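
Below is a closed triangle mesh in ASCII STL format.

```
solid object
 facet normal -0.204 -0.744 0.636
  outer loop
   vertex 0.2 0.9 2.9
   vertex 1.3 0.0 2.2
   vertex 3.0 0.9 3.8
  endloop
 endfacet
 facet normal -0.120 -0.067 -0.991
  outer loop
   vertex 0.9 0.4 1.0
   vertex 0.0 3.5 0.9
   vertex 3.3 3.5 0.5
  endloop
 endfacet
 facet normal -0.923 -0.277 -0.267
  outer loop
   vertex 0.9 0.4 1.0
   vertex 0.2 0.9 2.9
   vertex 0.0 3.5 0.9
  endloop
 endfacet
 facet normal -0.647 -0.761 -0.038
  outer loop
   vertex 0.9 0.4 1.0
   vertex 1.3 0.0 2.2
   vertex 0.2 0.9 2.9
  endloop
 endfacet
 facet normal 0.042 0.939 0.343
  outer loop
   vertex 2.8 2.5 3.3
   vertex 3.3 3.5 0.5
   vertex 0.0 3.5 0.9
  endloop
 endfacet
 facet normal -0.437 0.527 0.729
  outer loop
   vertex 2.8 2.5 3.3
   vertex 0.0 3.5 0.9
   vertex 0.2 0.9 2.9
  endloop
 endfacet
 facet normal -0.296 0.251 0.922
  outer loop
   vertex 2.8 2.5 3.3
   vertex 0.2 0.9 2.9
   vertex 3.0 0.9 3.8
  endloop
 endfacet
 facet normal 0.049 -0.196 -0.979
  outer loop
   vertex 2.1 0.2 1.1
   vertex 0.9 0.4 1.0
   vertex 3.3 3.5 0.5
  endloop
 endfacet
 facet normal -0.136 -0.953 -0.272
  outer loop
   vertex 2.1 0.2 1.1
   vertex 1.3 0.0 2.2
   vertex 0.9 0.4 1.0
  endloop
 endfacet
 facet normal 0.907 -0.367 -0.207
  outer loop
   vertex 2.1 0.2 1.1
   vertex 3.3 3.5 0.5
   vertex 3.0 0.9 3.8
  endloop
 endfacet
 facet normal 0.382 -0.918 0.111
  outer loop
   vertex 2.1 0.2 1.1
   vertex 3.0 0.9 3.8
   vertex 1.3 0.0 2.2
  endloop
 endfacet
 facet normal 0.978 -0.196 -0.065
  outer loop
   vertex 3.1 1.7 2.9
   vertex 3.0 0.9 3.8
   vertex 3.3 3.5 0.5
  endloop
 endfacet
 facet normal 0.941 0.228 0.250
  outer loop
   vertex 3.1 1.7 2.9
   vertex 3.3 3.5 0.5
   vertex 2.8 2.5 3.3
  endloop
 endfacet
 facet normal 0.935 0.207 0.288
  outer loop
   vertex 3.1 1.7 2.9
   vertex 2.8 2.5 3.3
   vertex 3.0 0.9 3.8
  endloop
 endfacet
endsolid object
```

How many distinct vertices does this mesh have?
9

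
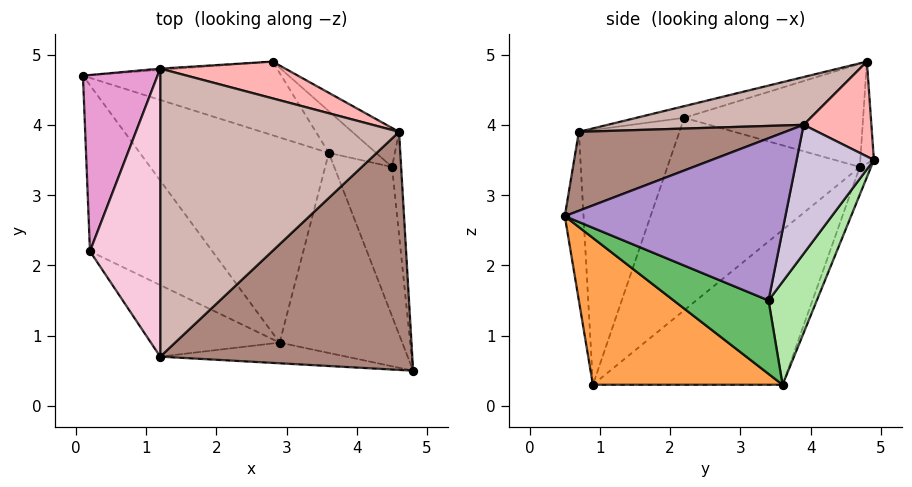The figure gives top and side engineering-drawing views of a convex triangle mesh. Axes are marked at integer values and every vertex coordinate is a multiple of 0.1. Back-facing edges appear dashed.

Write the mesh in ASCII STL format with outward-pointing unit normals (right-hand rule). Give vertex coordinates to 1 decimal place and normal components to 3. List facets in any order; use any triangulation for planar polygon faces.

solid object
 facet normal -0.054 0.920 -0.387
  outer loop
   vertex 3.6 3.6 0.3
   vertex 0.1 4.7 3.4
   vertex 2.8 4.9 3.5
  endloop
 endfacet
 facet normal -0.625 0.162 -0.763
  outer loop
   vertex 2.9 0.9 0.3
   vertex 0.1 4.7 3.4
   vertex 3.6 3.6 0.3
  endloop
 endfacet
 facet normal 0.753 -0.195 -0.629
  outer loop
   vertex 2.9 0.9 0.3
   vertex 3.6 3.6 0.3
   vertex 4.8 0.5 2.7
  endloop
 endfacet
 facet normal -0.073 0.997 -0.013
  outer loop
   vertex 1.2 4.8 4.9
   vertex 2.8 4.9 3.5
   vertex 0.1 4.7 3.4
  endloop
 endfacet
 facet normal 0.774 -0.172 -0.609
  outer loop
   vertex 4.5 3.4 1.5
   vertex 4.8 0.5 2.7
   vertex 3.6 3.6 0.3
  endloop
 endfacet
 facet normal 0.485 0.846 -0.222
  outer loop
   vertex 4.5 3.4 1.5
   vertex 3.6 3.6 0.3
   vertex 2.8 4.9 3.5
  endloop
 endfacet
 facet normal -0.087 -0.992 -0.096
  outer loop
   vertex 1.2 0.7 3.9
   vertex 2.9 0.9 0.3
   vertex 4.8 0.5 2.7
  endloop
 endfacet
 facet normal 0.337 0.830 0.445
  outer loop
   vertex 4.6 3.9 4.0
   vertex 2.8 4.9 3.5
   vertex 1.2 4.8 4.9
  endloop
 endfacet
 facet normal 0.995 0.080 -0.056
  outer loop
   vertex 4.6 3.9 4.0
   vertex 4.8 0.5 2.7
   vertex 4.5 3.4 1.5
  endloop
 endfacet
 facet normal 0.516 0.836 -0.188
  outer loop
   vertex 4.6 3.9 4.0
   vertex 4.5 3.4 1.5
   vertex 2.8 4.9 3.5
  endloop
 endfacet
 facet normal 0.282 -0.328 0.901
  outer loop
   vertex 4.6 3.9 4.0
   vertex 1.2 0.7 3.9
   vertex 4.8 0.5 2.7
  endloop
 endfacet
 facet normal 0.191 -0.233 0.954
  outer loop
   vertex 4.6 3.9 4.0
   vertex 1.2 4.8 4.9
   vertex 1.2 0.7 3.9
  endloop
 endfacet
 facet normal -0.804 0.130 0.581
  outer loop
   vertex 0.2 2.2 4.1
   vertex 1.2 4.8 4.9
   vertex 0.1 4.7 3.4
  endloop
 endfacet
 facet normal -0.159 -0.234 0.959
  outer loop
   vertex 0.2 2.2 4.1
   vertex 1.2 0.7 3.9
   vertex 1.2 4.8 4.9
  endloop
 endfacet
 facet normal -0.830 -0.181 -0.528
  outer loop
   vertex 0.2 2.2 4.1
   vertex 0.1 4.7 3.4
   vertex 2.9 0.9 0.3
  endloop
 endfacet
 facet normal -0.787 -0.472 -0.398
  outer loop
   vertex 0.2 2.2 4.1
   vertex 2.9 0.9 0.3
   vertex 1.2 0.7 3.9
  endloop
 endfacet
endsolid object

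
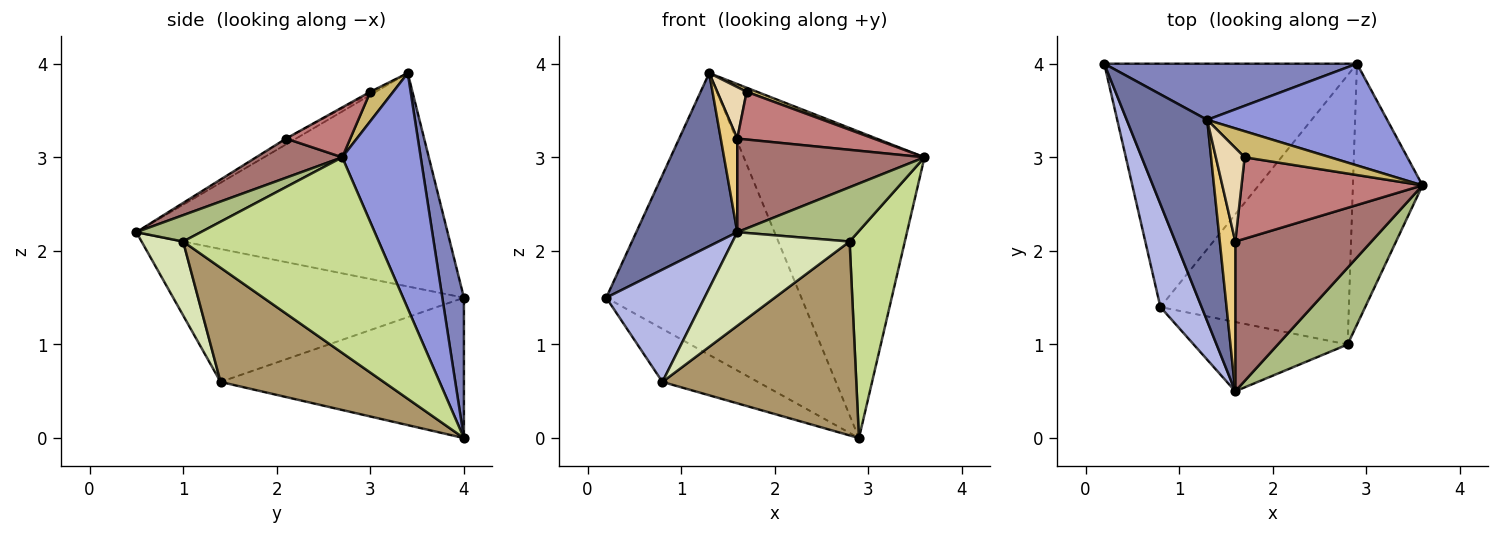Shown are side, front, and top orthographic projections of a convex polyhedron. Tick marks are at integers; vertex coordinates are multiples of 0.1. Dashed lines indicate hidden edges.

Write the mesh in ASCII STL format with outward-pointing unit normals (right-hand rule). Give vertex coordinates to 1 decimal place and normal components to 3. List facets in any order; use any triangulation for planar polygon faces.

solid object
 facet normal -0.895 -0.291 0.338
  outer loop
   vertex 1.3 3.4 3.9
   vertex 0.2 4.0 1.5
   vertex 1.6 0.5 2.2
  endloop
 endfacet
 facet normal 0.108 0.975 0.194
  outer loop
   vertex 1.3 3.4 3.9
   vertex 2.9 4.0 0.0
   vertex 0.2 4.0 1.5
  endloop
 endfacet
 facet normal 0.381 0.877 0.291
  outer loop
   vertex 1.3 3.4 3.9
   vertex 3.6 2.7 3.0
   vertex 2.9 4.0 0.0
  endloop
 endfacet
 facet normal -0.909 -0.307 0.282
  outer loop
   vertex 0.8 1.4 0.6
   vertex 1.6 0.5 2.2
   vertex 0.2 4.0 1.5
  endloop
 endfacet
 facet normal -0.477 0.187 -0.859
  outer loop
   vertex 0.8 1.4 0.6
   vertex 0.2 4.0 1.5
   vertex 2.9 4.0 0.0
  endloop
 endfacet
 facet normal 0.295 -0.552 0.780
  outer loop
   vertex 2.8 1.0 2.1
   vertex 3.6 2.7 3.0
   vertex 1.6 0.5 2.2
  endloop
 endfacet
 facet normal 0.911 -0.257 -0.324
  outer loop
   vertex 2.8 1.0 2.1
   vertex 2.9 4.0 0.0
   vertex 3.6 2.7 3.0
  endloop
 endfacet
 facet normal 0.274 -0.773 -0.572
  outer loop
   vertex 2.8 1.0 2.1
   vertex 1.6 0.5 2.2
   vertex 0.8 1.4 0.6
  endloop
 endfacet
 facet normal 0.441 -0.524 -0.728
  outer loop
   vertex 2.8 1.0 2.1
   vertex 0.8 1.4 0.6
   vertex 2.9 4.0 0.0
  endloop
 endfacet
 facet normal 0.322 -0.146 0.936
  outer loop
   vertex 1.7 3.0 3.7
   vertex 3.6 2.7 3.0
   vertex 1.3 3.4 3.9
  endloop
 endfacet
 facet normal -0.303 -0.505 0.808
  outer loop
   vertex 1.6 2.1 3.2
   vertex 1.3 3.4 3.9
   vertex 1.6 0.5 2.2
  endloop
 endfacet
 facet normal -0.044 -0.481 0.875
  outer loop
   vertex 1.6 2.1 3.2
   vertex 1.7 3.0 3.7
   vertex 1.3 3.4 3.9
  endloop
 endfacet
 facet normal 0.237 -0.515 0.824
  outer loop
   vertex 1.6 2.1 3.2
   vertex 1.6 0.5 2.2
   vertex 3.6 2.7 3.0
  endloop
 endfacet
 facet normal 0.232 -0.492 0.839
  outer loop
   vertex 1.6 2.1 3.2
   vertex 3.6 2.7 3.0
   vertex 1.7 3.0 3.7
  endloop
 endfacet
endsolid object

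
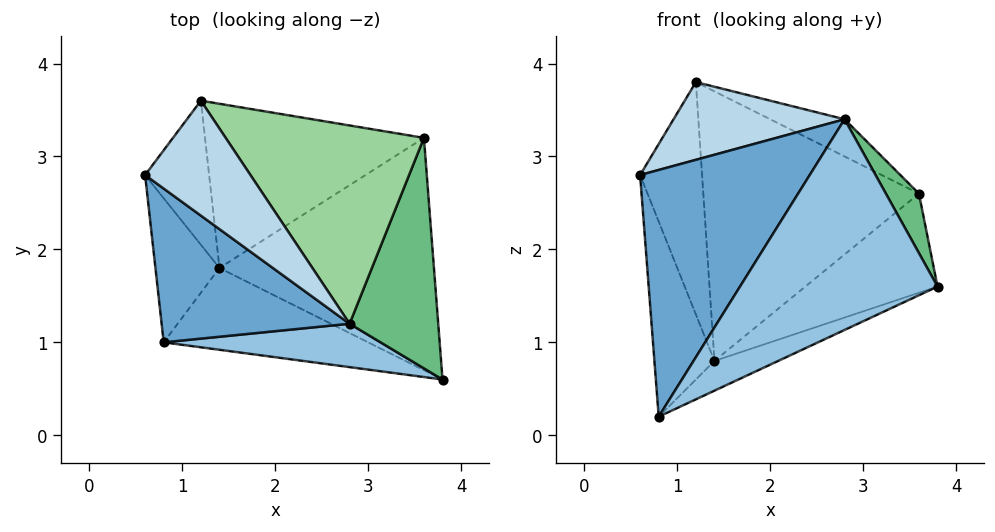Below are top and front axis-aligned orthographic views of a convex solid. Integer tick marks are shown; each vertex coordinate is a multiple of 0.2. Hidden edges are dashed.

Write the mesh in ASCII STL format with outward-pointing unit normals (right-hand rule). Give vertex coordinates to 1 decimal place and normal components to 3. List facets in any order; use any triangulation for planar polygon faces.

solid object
 facet normal -0.606 -0.675 0.421
  outer loop
   vertex 2.8 1.2 3.4
   vertex 0.6 2.8 2.8
   vertex 0.8 1.0 0.2
  endloop
 endfacet
 facet normal -0.219 -0.956 0.197
  outer loop
   vertex 2.8 1.2 3.4
   vertex 0.8 1.0 0.2
   vertex 3.8 0.6 1.6
  endloop
 endfacet
 facet normal -0.535 -0.473 0.700
  outer loop
   vertex 2.8 1.2 3.4
   vertex 1.2 3.6 3.8
   vertex 0.6 2.8 2.8
  endloop
 endfacet
 facet normal -0.432 0.726 -0.536
  outer loop
   vertex 1.4 1.8 0.8
   vertex 0.8 1.0 0.2
   vertex 0.6 2.8 2.8
  endloop
 endfacet
 facet normal -0.247 0.824 -0.511
  outer loop
   vertex 1.4 1.8 0.8
   vertex 0.6 2.8 2.8
   vertex 1.2 3.6 3.8
  endloop
 endfacet
 facet normal 0.436 0.308 -0.846
  outer loop
   vertex 1.4 1.8 0.8
   vertex 3.8 0.6 1.6
   vertex 0.8 1.0 0.2
  endloop
 endfacet
 facet normal 0.449 0.351 -0.822
  outer loop
   vertex 3.6 3.2 2.6
   vertex 3.8 0.6 1.6
   vertex 1.4 1.8 0.8
  endloop
 endfacet
 facet normal -0.117 0.848 -0.517
  outer loop
   vertex 3.6 3.2 2.6
   vertex 1.4 1.8 0.8
   vertex 1.2 3.6 3.8
  endloop
 endfacet
 facet normal 0.847 -0.133 0.515
  outer loop
   vertex 3.6 3.2 2.6
   vertex 2.8 1.2 3.4
   vertex 3.8 0.6 1.6
  endloop
 endfacet
 facet normal 0.463 0.163 0.871
  outer loop
   vertex 3.6 3.2 2.6
   vertex 1.2 3.6 3.8
   vertex 2.8 1.2 3.4
  endloop
 endfacet
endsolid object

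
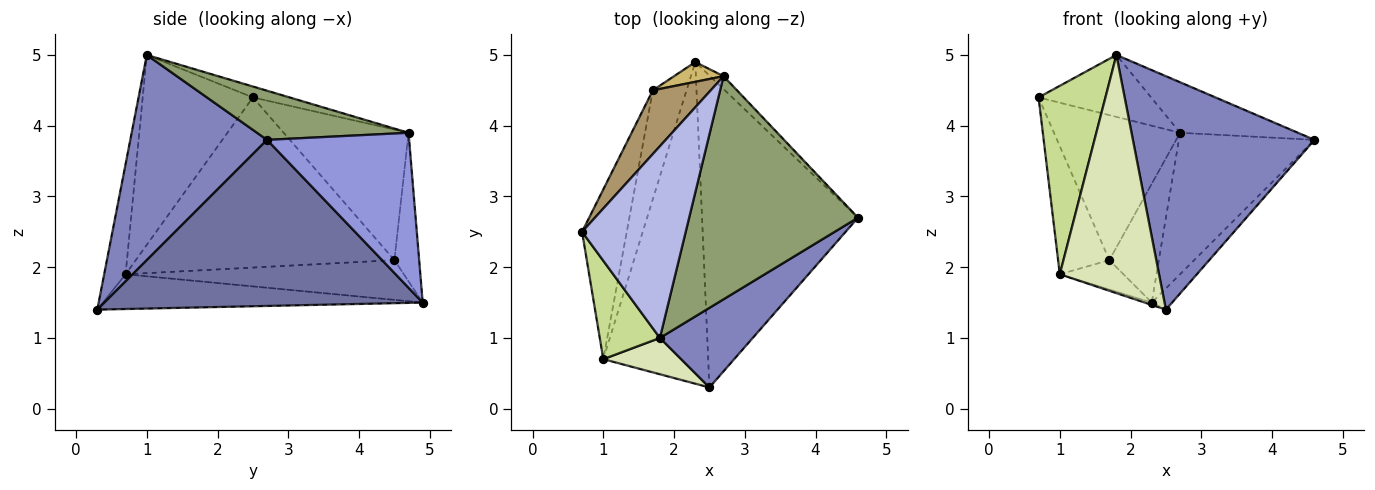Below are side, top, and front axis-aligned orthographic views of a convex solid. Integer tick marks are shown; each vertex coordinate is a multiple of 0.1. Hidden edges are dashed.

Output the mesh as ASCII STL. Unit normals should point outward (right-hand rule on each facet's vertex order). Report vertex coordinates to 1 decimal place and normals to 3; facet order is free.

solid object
 facet normal 0.728 0.047 -0.684
  outer loop
   vertex 2.5 0.3 1.4
   vertex 2.3 4.9 1.5
   vertex 4.6 2.7 3.8
  endloop
 endfacet
 facet normal 0.581 -0.771 0.263
  outer loop
   vertex 1.8 1.0 5.0
   vertex 2.5 0.3 1.4
   vertex 4.6 2.7 3.8
  endloop
 endfacet
 facet normal 0.722 0.689 -0.063
  outer loop
   vertex 2.7 4.7 3.9
   vertex 4.6 2.7 3.8
   vertex 2.3 4.9 1.5
  endloop
 endfacet
 facet normal -0.100 0.306 0.947
  outer loop
   vertex 2.7 4.7 3.9
   vertex 0.7 2.5 4.4
   vertex 1.8 1.0 5.0
  endloop
 endfacet
 facet normal 0.273 0.213 0.938
  outer loop
   vertex 2.7 4.7 3.9
   vertex 1.8 1.0 5.0
   vertex 4.6 2.7 3.8
  endloop
 endfacet
 facet normal -0.315 0.007 -0.949
  outer loop
   vertex 1.0 0.7 1.9
   vertex 2.3 4.9 1.5
   vertex 2.5 0.3 1.4
  endloop
 endfacet
 facet normal -0.825 -0.501 0.261
  outer loop
   vertex 1.0 0.7 1.9
   vertex 1.8 1.0 5.0
   vertex 0.7 2.5 4.4
  endloop
 endfacet
 facet normal -0.209 -0.967 0.147
  outer loop
   vertex 1.0 0.7 1.9
   vertex 2.5 0.3 1.4
   vertex 1.8 1.0 5.0
  endloop
 endfacet
 facet normal -0.672 0.678 0.298
  outer loop
   vertex 1.7 4.5 2.1
   vertex 0.7 2.5 4.4
   vertex 2.7 4.7 3.9
  endloop
 endfacet
 facet normal -0.442 0.885 0.147
  outer loop
   vertex 1.7 4.5 2.1
   vertex 2.7 4.7 3.9
   vertex 2.3 4.9 1.5
  endloop
 endfacet
 facet normal -0.950 0.188 -0.249
  outer loop
   vertex 1.7 4.5 2.1
   vertex 1.0 0.7 1.9
   vertex 0.7 2.5 4.4
  endloop
 endfacet
 facet normal -0.752 0.172 -0.637
  outer loop
   vertex 1.7 4.5 2.1
   vertex 2.3 4.9 1.5
   vertex 1.0 0.7 1.9
  endloop
 endfacet
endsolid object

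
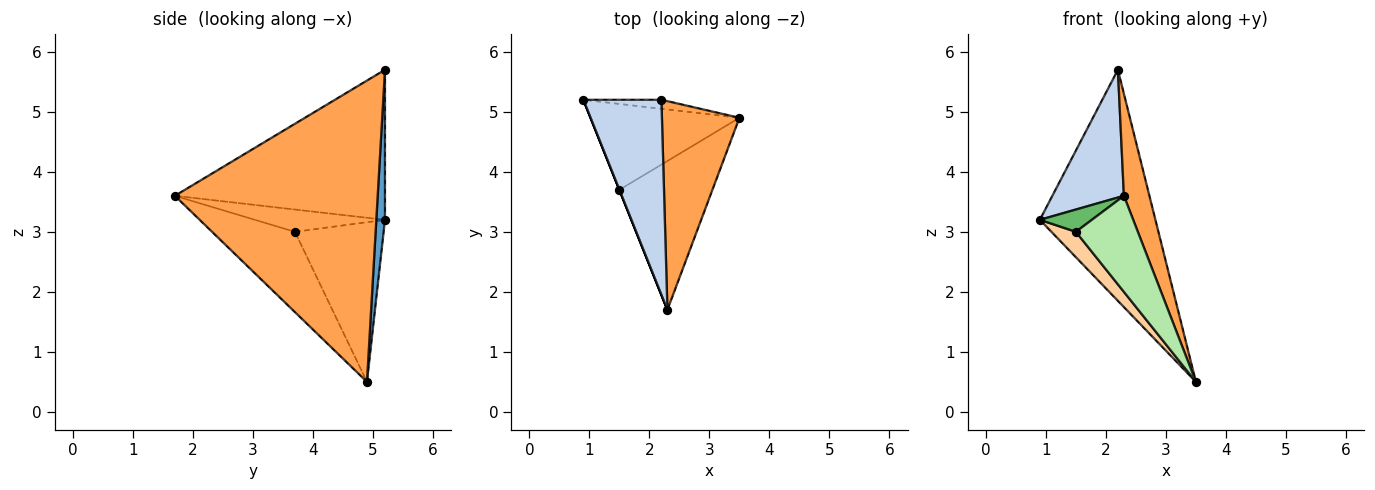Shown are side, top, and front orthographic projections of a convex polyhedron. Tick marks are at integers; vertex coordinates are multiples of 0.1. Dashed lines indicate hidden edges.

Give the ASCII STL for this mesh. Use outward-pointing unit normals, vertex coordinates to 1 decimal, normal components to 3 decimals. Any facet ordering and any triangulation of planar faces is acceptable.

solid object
 facet normal 0.075 0.996 -0.039
  outer loop
   vertex 2.2 5.2 5.7
   vertex 3.5 4.9 0.5
   vertex 0.9 5.2 3.2
  endloop
 endfacet
 facet normal -0.849 -0.289 0.442
  outer loop
   vertex 2.2 5.2 5.7
   vertex 0.9 5.2 3.2
   vertex 2.3 1.7 3.6
  endloop
 endfacet
 facet normal 0.961 -0.121 0.247
  outer loop
   vertex 2.2 5.2 5.7
   vertex 2.3 1.7 3.6
   vertex 3.5 4.9 0.5
  endloop
 endfacet
 facet normal -0.717 -0.198 -0.668
  outer loop
   vertex 1.5 3.7 3.0
   vertex 0.9 5.2 3.2
   vertex 3.5 4.9 0.5
  endloop
 endfacet
 facet normal -0.928 -0.371 0.000
  outer loop
   vertex 1.5 3.7 3.0
   vertex 2.3 1.7 3.6
   vertex 0.9 5.2 3.2
  endloop
 endfacet
 facet normal -0.587 -0.439 -0.680
  outer loop
   vertex 1.5 3.7 3.0
   vertex 3.5 4.9 0.5
   vertex 2.3 1.7 3.6
  endloop
 endfacet
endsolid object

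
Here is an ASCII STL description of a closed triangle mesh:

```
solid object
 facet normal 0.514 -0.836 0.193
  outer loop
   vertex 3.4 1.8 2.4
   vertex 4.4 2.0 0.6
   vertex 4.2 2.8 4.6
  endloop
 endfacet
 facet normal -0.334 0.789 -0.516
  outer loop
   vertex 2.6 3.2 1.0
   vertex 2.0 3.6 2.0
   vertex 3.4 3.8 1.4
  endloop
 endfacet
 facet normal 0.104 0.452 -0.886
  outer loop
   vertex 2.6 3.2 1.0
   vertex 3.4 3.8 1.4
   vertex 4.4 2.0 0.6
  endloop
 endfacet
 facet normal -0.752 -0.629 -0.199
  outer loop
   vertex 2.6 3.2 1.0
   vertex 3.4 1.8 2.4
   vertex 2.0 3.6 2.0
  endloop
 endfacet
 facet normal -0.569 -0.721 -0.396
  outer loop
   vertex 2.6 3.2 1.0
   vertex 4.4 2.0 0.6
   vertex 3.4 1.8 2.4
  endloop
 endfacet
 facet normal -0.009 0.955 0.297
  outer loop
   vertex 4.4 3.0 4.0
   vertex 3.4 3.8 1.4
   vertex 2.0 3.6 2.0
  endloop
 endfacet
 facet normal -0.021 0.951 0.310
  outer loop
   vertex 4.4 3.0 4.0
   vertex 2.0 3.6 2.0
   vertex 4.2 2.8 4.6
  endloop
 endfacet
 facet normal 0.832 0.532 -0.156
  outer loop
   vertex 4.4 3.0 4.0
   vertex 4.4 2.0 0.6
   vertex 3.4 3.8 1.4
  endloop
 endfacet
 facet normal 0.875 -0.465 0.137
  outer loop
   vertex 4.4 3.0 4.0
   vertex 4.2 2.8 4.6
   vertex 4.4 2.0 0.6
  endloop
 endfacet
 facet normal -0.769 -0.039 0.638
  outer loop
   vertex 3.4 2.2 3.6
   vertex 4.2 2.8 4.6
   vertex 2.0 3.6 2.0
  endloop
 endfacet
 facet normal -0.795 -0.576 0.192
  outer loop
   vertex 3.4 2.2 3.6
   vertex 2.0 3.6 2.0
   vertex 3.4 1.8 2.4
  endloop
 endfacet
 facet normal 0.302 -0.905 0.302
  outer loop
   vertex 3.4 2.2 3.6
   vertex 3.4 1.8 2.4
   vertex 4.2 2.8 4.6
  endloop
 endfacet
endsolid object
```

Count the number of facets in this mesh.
12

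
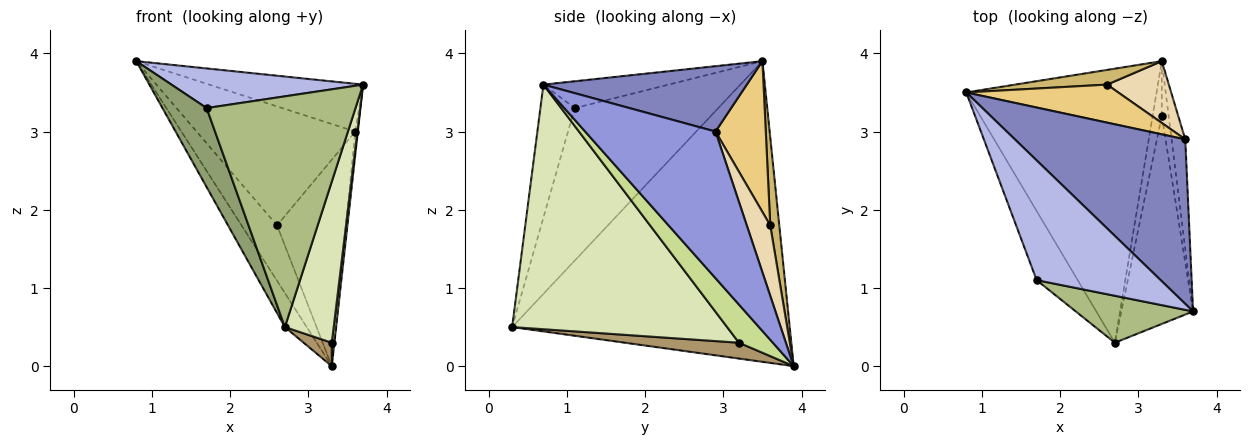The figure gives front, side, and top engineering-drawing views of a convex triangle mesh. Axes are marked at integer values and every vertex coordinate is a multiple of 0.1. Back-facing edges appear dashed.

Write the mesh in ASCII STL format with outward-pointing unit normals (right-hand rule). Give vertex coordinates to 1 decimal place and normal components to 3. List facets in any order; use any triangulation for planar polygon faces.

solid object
 facet normal -0.843 0.066 -0.534
  outer loop
   vertex 2.7 0.3 0.5
   vertex 0.8 3.5 3.9
   vertex 3.3 3.9 0.0
  endloop
 endfacet
 facet normal 0.346 0.261 0.901
  outer loop
   vertex 3.6 2.9 3.0
   vertex 0.8 3.5 3.9
   vertex 3.7 0.7 3.6
  endloop
 endfacet
 facet normal 0.995 0.020 -0.093
  outer loop
   vertex 3.6 2.9 3.0
   vertex 3.7 0.7 3.6
   vertex 3.3 3.9 0.0
  endloop
 endfacet
 facet normal -0.201 -0.308 0.930
  outer loop
   vertex 1.7 1.1 3.3
   vertex 3.7 0.7 3.6
   vertex 0.8 3.5 3.9
  endloop
 endfacet
 facet normal -0.926 -0.285 -0.249
  outer loop
   vertex 1.7 1.1 3.3
   vertex 0.8 3.5 3.9
   vertex 2.7 0.3 0.5
  endloop
 endfacet
 facet normal -0.220 -0.956 0.194
  outer loop
   vertex 1.7 1.1 3.3
   vertex 2.7 0.3 0.5
   vertex 3.7 0.7 3.6
  endloop
 endfacet
 facet normal 0.981 -0.075 -0.176
  outer loop
   vertex 3.3 3.2 0.3
   vertex 3.3 3.9 0.0
   vertex 3.7 0.7 3.6
  endloop
 endfacet
 facet normal 0.938 -0.213 -0.275
  outer loop
   vertex 3.3 3.2 0.3
   vertex 3.7 0.7 3.6
   vertex 2.7 0.3 0.5
  endloop
 endfacet
 facet normal 0.848 -0.209 -0.488
  outer loop
   vertex 3.3 3.2 0.3
   vertex 2.7 0.3 0.5
   vertex 3.3 3.9 0.0
  endloop
 endfacet
 facet normal 0.239 0.939 0.249
  outer loop
   vertex 2.6 3.6 1.8
   vertex 3.3 3.9 0.0
   vertex 0.8 3.5 3.9
  endloop
 endfacet
 facet normal 0.289 0.912 0.291
  outer loop
   vertex 2.6 3.6 1.8
   vertex 0.8 3.5 3.9
   vertex 3.6 2.9 3.0
  endloop
 endfacet
 facet normal 0.310 0.911 0.273
  outer loop
   vertex 2.6 3.6 1.8
   vertex 3.6 2.9 3.0
   vertex 3.3 3.9 0.0
  endloop
 endfacet
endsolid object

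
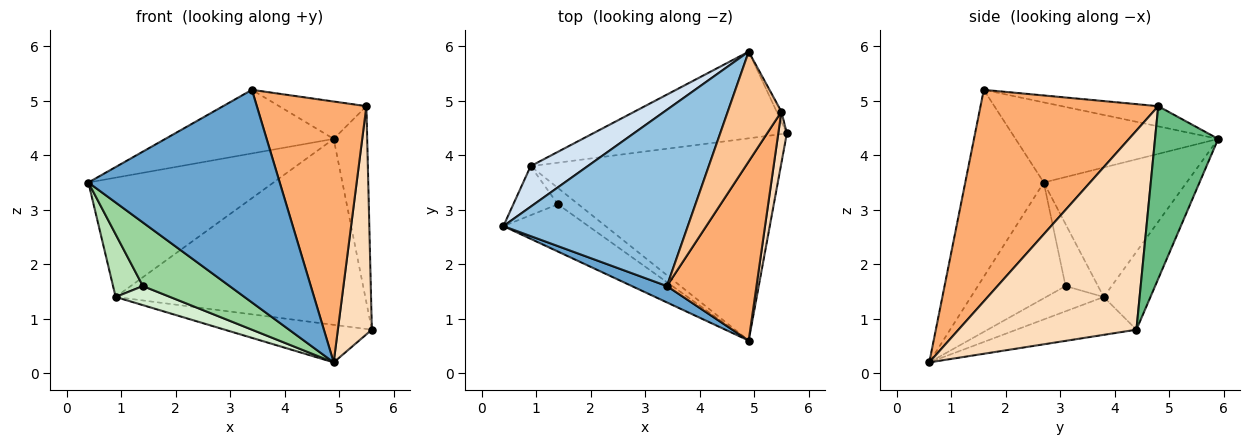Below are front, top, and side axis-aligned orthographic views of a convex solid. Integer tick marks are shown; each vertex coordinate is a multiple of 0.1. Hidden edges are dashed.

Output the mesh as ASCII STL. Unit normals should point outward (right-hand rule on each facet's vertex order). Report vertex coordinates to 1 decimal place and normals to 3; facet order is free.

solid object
 facet normal -0.379 -0.923 0.071
  outer loop
   vertex 3.4 1.6 5.2
   vertex 0.4 2.7 3.5
   vertex 4.9 0.6 0.2
  endloop
 endfacet
 facet normal -0.378 0.314 0.871
  outer loop
   vertex 4.9 5.9 4.3
   vertex 0.4 2.7 3.5
   vertex 3.4 1.6 5.2
  endloop
 endfacet
 facet normal -0.147 0.181 -0.972
  outer loop
   vertex 0.9 3.8 1.4
   vertex 5.6 4.4 0.8
   vertex 4.9 0.6 0.2
  endloop
 endfacet
 facet normal -0.590 0.764 0.260
  outer loop
   vertex 0.9 3.8 1.4
   vertex 0.4 2.7 3.5
   vertex 4.9 5.9 4.3
  endloop
 endfacet
 facet normal -0.167 0.894 -0.416
  outer loop
   vertex 0.9 3.8 1.4
   vertex 4.9 5.9 4.3
   vertex 5.6 4.4 0.8
  endloop
 endfacet
 facet normal 0.801 -0.494 0.339
  outer loop
   vertex 5.5 4.8 4.9
   vertex 3.4 1.6 5.2
   vertex 4.9 0.6 0.2
  endloop
 endfacet
 facet normal -0.335 0.304 0.892
  outer loop
   vertex 5.5 4.8 4.9
   vertex 4.9 5.9 4.3
   vertex 3.4 1.6 5.2
  endloop
 endfacet
 facet normal 0.981 -0.187 0.042
  outer loop
   vertex 5.5 4.8 4.9
   vertex 4.9 0.6 0.2
   vertex 5.6 4.4 0.8
  endloop
 endfacet
 facet normal 0.883 0.469 -0.024
  outer loop
   vertex 5.5 4.8 4.9
   vertex 5.6 4.4 0.8
   vertex 4.9 5.9 4.3
  endloop
 endfacet
 facet normal -0.630 -0.623 -0.463
  outer loop
   vertex 1.4 3.1 1.6
   vertex 4.9 0.6 0.2
   vertex 0.4 2.7 3.5
  endloop
 endfacet
 facet normal -0.650 -0.598 -0.468
  outer loop
   vertex 1.4 3.1 1.6
   vertex 0.4 2.7 3.5
   vertex 0.9 3.8 1.4
  endloop
 endfacet
 facet normal -0.626 -0.592 -0.508
  outer loop
   vertex 1.4 3.1 1.6
   vertex 0.9 3.8 1.4
   vertex 4.9 0.6 0.2
  endloop
 endfacet
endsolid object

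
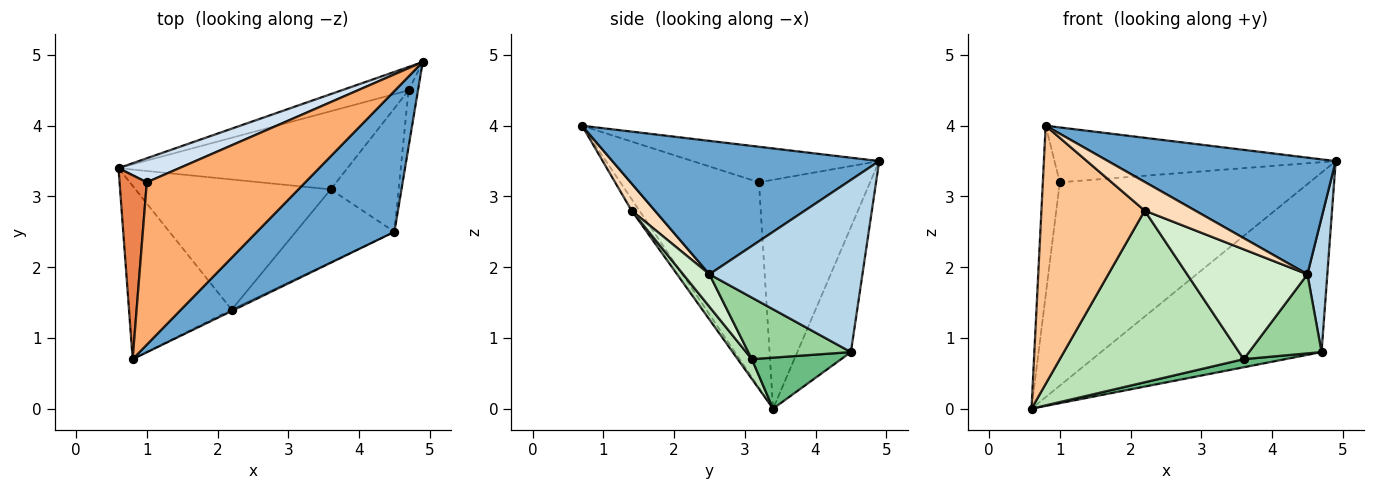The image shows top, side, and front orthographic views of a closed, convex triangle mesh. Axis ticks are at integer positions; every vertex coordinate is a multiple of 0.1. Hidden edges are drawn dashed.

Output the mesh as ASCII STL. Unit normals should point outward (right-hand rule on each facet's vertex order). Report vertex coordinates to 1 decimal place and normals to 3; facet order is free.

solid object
 facet normal 0.599 -0.511 0.617
  outer loop
   vertex 4.5 2.5 1.9
   vertex 4.9 4.9 3.5
   vertex 0.8 0.7 4.0
  endloop
 endfacet
 facet normal -0.234 0.964 -0.125
  outer loop
   vertex 4.7 4.5 0.8
   vertex 0.6 3.4 0.0
   vertex 4.9 4.9 3.5
  endloop
 endfacet
 facet normal 0.990 -0.129 -0.054
  outer loop
   vertex 4.7 4.5 0.8
   vertex 4.9 4.9 3.5
   vertex 4.5 2.5 1.9
  endloop
 endfacet
 facet normal -0.404 0.908 0.107
  outer loop
   vertex 1.0 3.2 3.2
   vertex 4.9 4.9 3.5
   vertex 0.6 3.4 0.0
  endloop
 endfacet
 facet normal -0.984 0.121 0.131
  outer loop
   vertex 1.0 3.2 3.2
   vertex 0.6 3.4 0.0
   vertex 0.8 0.7 4.0
  endloop
 endfacet
 facet normal -0.208 0.313 0.927
  outer loop
   vertex 1.0 3.2 3.2
   vertex 0.8 0.7 4.0
   vertex 4.9 4.9 3.5
  endloop
 endfacet
 facet normal -0.062 -0.829 -0.556
  outer loop
   vertex 2.2 1.4 2.8
   vertex 0.8 0.7 4.0
   vertex 0.6 3.4 0.0
  endloop
 endfacet
 facet normal 0.418 -0.908 -0.042
  outer loop
   vertex 2.2 1.4 2.8
   vertex 4.5 2.5 1.9
   vertex 0.8 0.7 4.0
  endloop
 endfacet
 facet normal 0.217 -0.101 -0.971
  outer loop
   vertex 3.6 3.1 0.7
   vertex 0.6 3.4 0.0
   vertex 4.7 4.5 0.8
  endloop
 endfacet
 facet normal 0.607 -0.429 -0.669
  outer loop
   vertex 3.6 3.1 0.7
   vertex 4.7 4.5 0.8
   vertex 4.5 2.5 1.9
  endloop
 endfacet
 facet normal 0.061 -0.795 -0.603
  outer loop
   vertex 3.6 3.1 0.7
   vertex 2.2 1.4 2.8
   vertex 0.6 3.4 0.0
  endloop
 endfacet
 facet normal 0.179 -0.820 -0.544
  outer loop
   vertex 3.6 3.1 0.7
   vertex 4.5 2.5 1.9
   vertex 2.2 1.4 2.8
  endloop
 endfacet
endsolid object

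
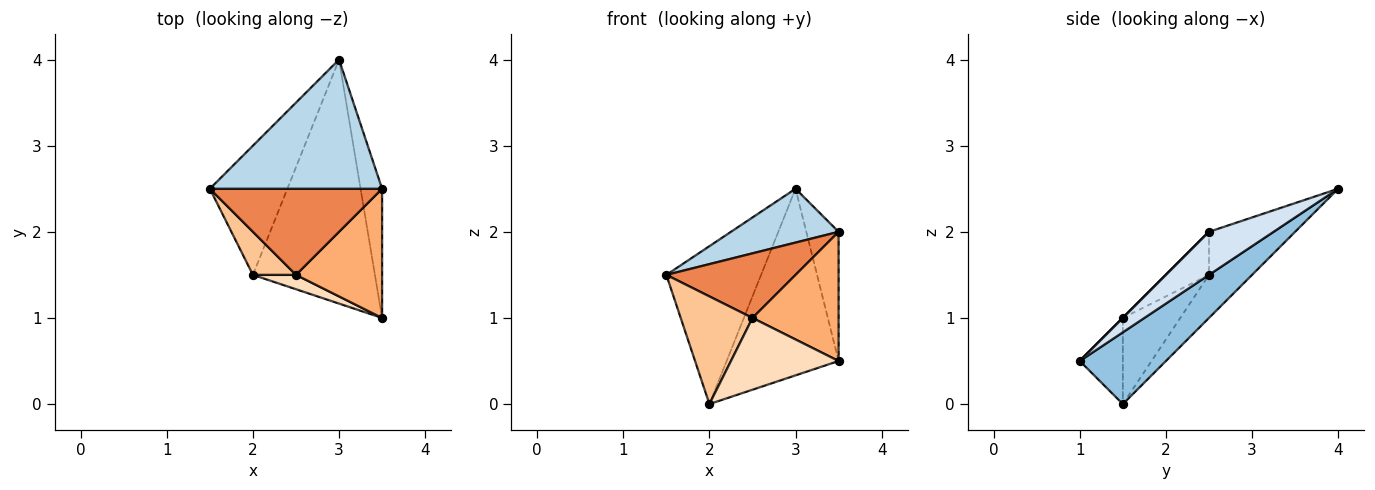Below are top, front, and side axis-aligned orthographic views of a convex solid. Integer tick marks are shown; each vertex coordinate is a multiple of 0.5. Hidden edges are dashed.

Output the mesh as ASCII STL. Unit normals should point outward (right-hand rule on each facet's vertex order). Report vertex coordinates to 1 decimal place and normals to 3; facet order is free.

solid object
 facet normal -0.332 0.730 -0.597
  outer loop
   vertex 2.0 1.5 0.0
   vertex 1.5 2.5 1.5
   vertex 3.0 4.0 2.5
  endloop
 endfacet
 facet normal 0.423 0.550 -0.720
  outer loop
   vertex 2.0 1.5 0.0
   vertex 3.0 4.0 2.5
   vertex 3.5 1.0 0.5
  endloop
 endfacet
 facet normal -0.225 -0.375 0.899
  outer loop
   vertex 3.5 2.5 2.0
   vertex 3.0 4.0 2.5
   vertex 1.5 2.5 1.5
  endloop
 endfacet
 facet normal 0.816 0.408 -0.408
  outer loop
   vertex 3.5 2.5 2.0
   vertex 3.5 1.0 0.5
   vertex 3.0 4.0 2.5
  endloop
 endfacet
 facet normal -0.196 -0.588 0.784
  outer loop
   vertex 2.5 1.5 1.0
   vertex 3.5 2.5 2.0
   vertex 1.5 2.5 1.5
  endloop
 endfacet
 facet normal 0.000 -0.707 0.707
  outer loop
   vertex 2.5 1.5 1.0
   vertex 3.5 1.0 0.5
   vertex 3.5 2.5 2.0
  endloop
 endfacet
 facet normal -0.596 -0.745 0.298
  outer loop
   vertex 2.5 1.5 1.0
   vertex 1.5 2.5 1.5
   vertex 2.0 1.5 0.0
  endloop
 endfacet
 facet normal -0.365 -0.913 0.183
  outer loop
   vertex 2.5 1.5 1.0
   vertex 2.0 1.5 0.0
   vertex 3.5 1.0 0.5
  endloop
 endfacet
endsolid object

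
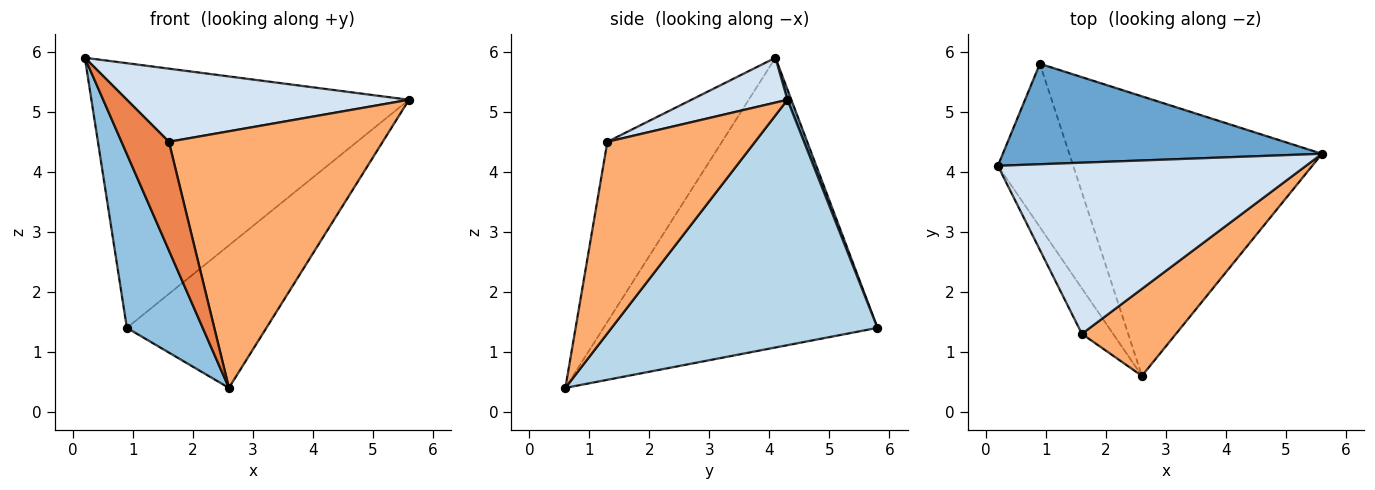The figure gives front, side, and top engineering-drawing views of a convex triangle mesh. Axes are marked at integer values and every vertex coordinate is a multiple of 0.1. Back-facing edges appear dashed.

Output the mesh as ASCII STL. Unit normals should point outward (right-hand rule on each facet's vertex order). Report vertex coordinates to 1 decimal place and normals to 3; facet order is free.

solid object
 facet normal 0.011 0.935 0.355
  outer loop
   vertex 0.9 5.8 1.4
   vertex 0.2 4.1 5.9
   vertex 5.6 4.3 5.2
  endloop
 endfacet
 facet normal -0.935 -0.259 -0.243
  outer loop
   vertex 0.9 5.8 1.4
   vertex 2.6 0.6 0.4
   vertex 0.2 4.1 5.9
  endloop
 endfacet
 facet normal 0.654 0.343 -0.674
  outer loop
   vertex 0.9 5.8 1.4
   vertex 5.6 4.3 5.2
   vertex 2.6 0.6 0.4
  endloop
 endfacet
 facet normal 0.133 -0.389 0.911
  outer loop
   vertex 1.6 1.3 4.5
   vertex 5.6 4.3 5.2
   vertex 0.2 4.1 5.9
  endloop
 endfacet
 facet normal -0.913 -0.377 -0.158
  outer loop
   vertex 1.6 1.3 4.5
   vertex 0.2 4.1 5.9
   vertex 2.6 0.6 0.4
  endloop
 endfacet
 facet normal 0.547 -0.793 0.269
  outer loop
   vertex 1.6 1.3 4.5
   vertex 2.6 0.6 0.4
   vertex 5.6 4.3 5.2
  endloop
 endfacet
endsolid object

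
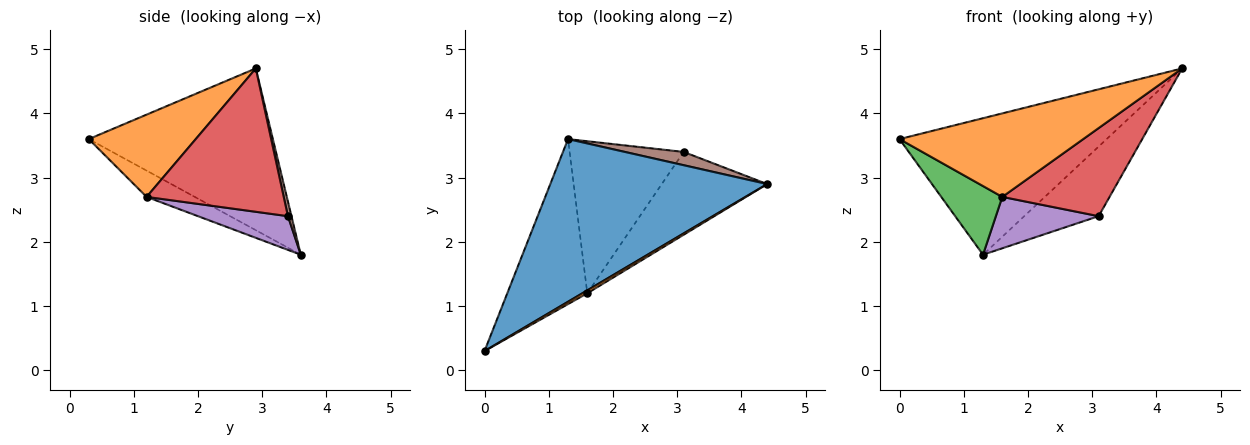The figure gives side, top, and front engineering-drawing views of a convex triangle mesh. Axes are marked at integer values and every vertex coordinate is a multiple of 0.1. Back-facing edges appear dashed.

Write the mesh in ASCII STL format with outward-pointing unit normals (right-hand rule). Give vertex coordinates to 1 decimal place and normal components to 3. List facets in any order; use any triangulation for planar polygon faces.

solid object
 facet normal -0.496 0.558 0.665
  outer loop
   vertex 1.3 3.6 1.8
   vertex 0.0 0.3 3.6
   vertex 4.4 2.9 4.7
  endloop
 endfacet
 facet normal 0.503 -0.864 0.030
  outer loop
   vertex 1.6 1.2 2.7
   vertex 4.4 2.9 4.7
   vertex 0.0 0.3 3.6
  endloop
 endfacet
 facet normal -0.290 -0.368 -0.884
  outer loop
   vertex 1.6 1.2 2.7
   vertex 0.0 0.3 3.6
   vertex 1.3 3.6 1.8
  endloop
 endfacet
 facet normal 0.682 -0.533 -0.501
  outer loop
   vertex 3.1 3.4 2.4
   vertex 4.4 2.9 4.7
   vertex 1.6 1.2 2.7
  endloop
 endfacet
 facet normal 0.270 -0.308 -0.912
  outer loop
   vertex 3.1 3.4 2.4
   vertex 1.6 1.2 2.7
   vertex 1.3 3.6 1.8
  endloop
 endfacet
 facet normal 0.047 0.981 0.187
  outer loop
   vertex 3.1 3.4 2.4
   vertex 1.3 3.6 1.8
   vertex 4.4 2.9 4.7
  endloop
 endfacet
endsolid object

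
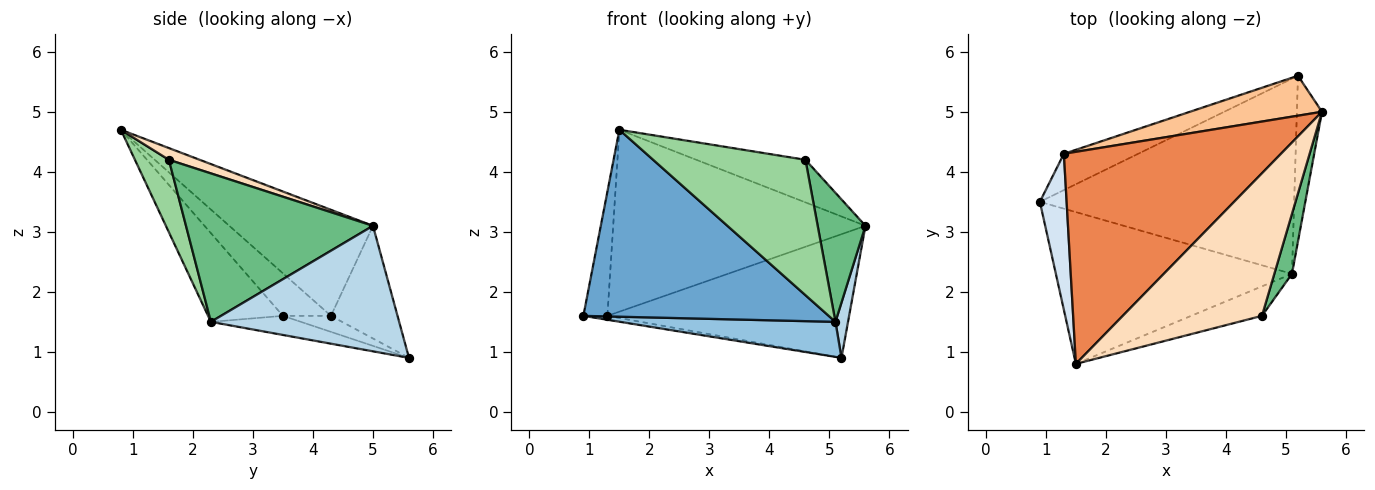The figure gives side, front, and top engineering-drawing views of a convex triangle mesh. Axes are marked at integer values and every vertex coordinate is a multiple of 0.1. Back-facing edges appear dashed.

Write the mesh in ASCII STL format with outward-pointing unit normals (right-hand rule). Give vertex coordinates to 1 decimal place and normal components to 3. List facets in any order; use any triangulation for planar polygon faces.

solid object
 facet normal -0.230 -0.755 -0.613
  outer loop
   vertex 5.1 2.3 1.5
   vertex 1.5 0.8 4.7
   vertex 0.9 3.5 1.6
  endloop
 endfacet
 facet normal -0.074 -0.176 -0.982
  outer loop
   vertex 5.1 2.3 1.5
   vertex 0.9 3.5 1.6
   vertex 5.2 5.6 0.9
  endloop
 endfacet
 facet normal 0.978 -0.065 -0.196
  outer loop
   vertex 5.1 2.3 1.5
   vertex 5.2 5.6 0.9
   vertex 5.6 5.0 3.1
  endloop
 endfacet
 facet normal -0.780 0.390 0.490
  outer loop
   vertex 1.3 4.3 1.6
   vertex 0.9 3.5 1.6
   vertex 1.5 0.8 4.7
  endloop
 endfacet
 facet normal -0.348 0.610 0.712
  outer loop
   vertex 1.3 4.3 1.6
   vertex 1.5 0.8 4.7
   vertex 5.6 5.0 3.1
  endloop
 endfacet
 facet normal -0.209 0.105 -0.972
  outer loop
   vertex 1.3 4.3 1.6
   vertex 5.2 5.6 0.9
   vertex 0.9 3.5 1.6
  endloop
 endfacet
 facet normal -0.254 0.921 0.297
  outer loop
   vertex 1.3 4.3 1.6
   vertex 5.6 5.0 3.1
   vertex 5.2 5.6 0.9
  endloop
 endfacet
 facet normal 0.080 0.285 0.955
  outer loop
   vertex 4.6 1.6 4.2
   vertex 5.6 5.0 3.1
   vertex 1.5 0.8 4.7
  endloop
 endfacet
 facet normal 0.962 -0.246 0.114
  outer loop
   vertex 4.6 1.6 4.2
   vertex 5.1 2.3 1.5
   vertex 5.6 5.0 3.1
  endloop
 endfacet
 facet normal 0.213 -0.955 -0.208
  outer loop
   vertex 4.6 1.6 4.2
   vertex 1.5 0.8 4.7
   vertex 5.1 2.3 1.5
  endloop
 endfacet
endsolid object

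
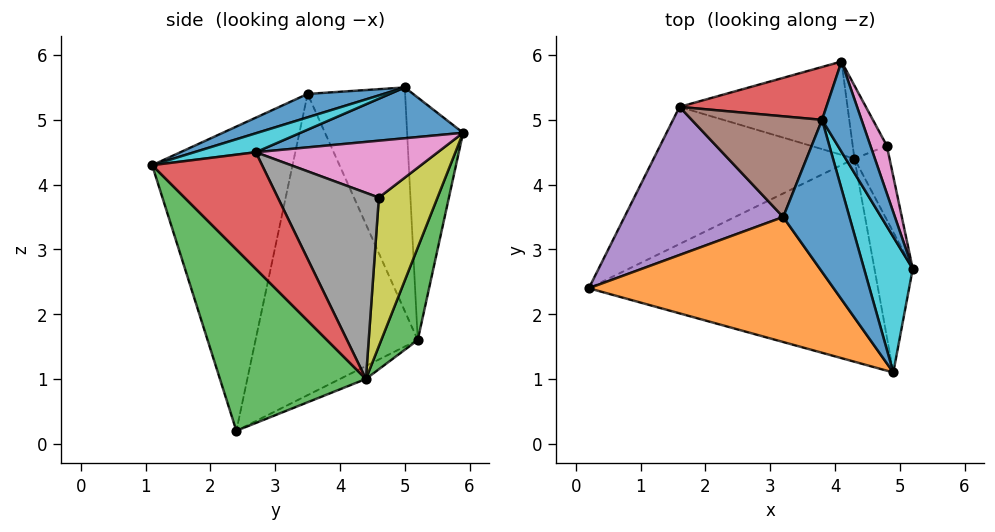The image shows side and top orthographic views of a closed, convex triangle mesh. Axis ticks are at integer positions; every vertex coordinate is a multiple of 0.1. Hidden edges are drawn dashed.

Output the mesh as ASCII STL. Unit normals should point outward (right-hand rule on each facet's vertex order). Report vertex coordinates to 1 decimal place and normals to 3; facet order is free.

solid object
 facet normal 0.772 0.209 0.600
  outer loop
   vertex 3.8 5.0 5.5
   vertex 5.2 2.7 4.5
   vertex 4.1 5.9 4.8
  endloop
 endfacet
 facet normal -0.057 0.469 -0.881
  outer loop
   vertex 1.6 5.2 1.6
   vertex 4.3 4.4 1.0
   vertex 0.2 2.4 0.2
  endloop
 endfacet
 facet normal 0.193 0.916 -0.351
  outer loop
   vertex 1.6 5.2 1.6
   vertex 4.1 5.9 4.8
   vertex 4.3 4.4 1.0
  endloop
 endfacet
 facet normal -0.705 0.567 0.427
  outer loop
   vertex 1.6 5.2 1.6
   vertex 3.8 5.0 5.5
   vertex 4.1 5.9 4.8
  endloop
 endfacet
 facet normal -0.866 0.205 0.456
  outer loop
   vertex 1.6 5.2 1.6
   vertex 0.2 2.4 0.2
   vertex 3.2 3.5 5.4
  endloop
 endfacet
 facet normal -0.825 0.298 0.481
  outer loop
   vertex 1.6 5.2 1.6
   vertex 3.2 3.5 5.4
   vertex 3.8 5.0 5.5
  endloop
 endfacet
 facet normal 0.919 0.291 0.265
  outer loop
   vertex 4.8 4.6 3.8
   vertex 4.1 5.9 4.8
   vertex 5.2 2.7 4.5
  endloop
 endfacet
 facet normal 0.973 0.137 -0.184
  outer loop
   vertex 4.8 4.6 3.8
   vertex 5.2 2.7 4.5
   vertex 4.3 4.4 1.0
  endloop
 endfacet
 facet normal 0.800 0.572 -0.184
  outer loop
   vertex 4.8 4.6 3.8
   vertex 4.3 4.4 1.0
   vertex 4.1 5.9 4.8
  endloop
 endfacet
 facet normal 0.357 -0.181 0.916
  outer loop
   vertex 4.9 1.1 4.3
   vertex 5.2 2.7 4.5
   vertex 3.8 5.0 5.5
  endloop
 endfacet
 facet normal 0.327 -0.192 0.925
  outer loop
   vertex 4.9 1.1 4.3
   vertex 3.8 5.0 5.5
   vertex 3.2 3.5 5.4
  endloop
 endfacet
 facet normal -0.597 -0.643 0.480
  outer loop
   vertex 4.9 1.1 4.3
   vertex 3.2 3.5 5.4
   vertex 0.2 2.4 0.2
  endloop
 endfacet
 facet normal 0.425 -0.600 -0.678
  outer loop
   vertex 4.9 1.1 4.3
   vertex 0.2 2.4 0.2
   vertex 4.3 4.4 1.0
  endloop
 endfacet
 facet normal 0.941 -0.138 -0.309
  outer loop
   vertex 4.9 1.1 4.3
   vertex 4.3 4.4 1.0
   vertex 5.2 2.7 4.5
  endloop
 endfacet
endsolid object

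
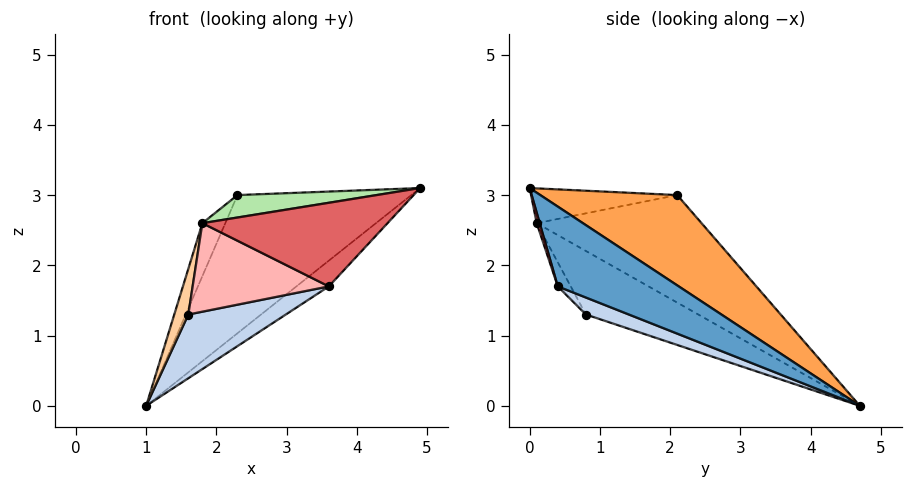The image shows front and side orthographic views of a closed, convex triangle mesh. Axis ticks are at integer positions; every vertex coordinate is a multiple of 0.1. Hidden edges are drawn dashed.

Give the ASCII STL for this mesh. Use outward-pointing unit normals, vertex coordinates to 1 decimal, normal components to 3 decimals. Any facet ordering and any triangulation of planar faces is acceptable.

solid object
 facet normal 0.746 0.200 -0.635
  outer loop
   vertex 3.6 0.4 1.7
   vertex 1.0 4.7 0.0
   vertex 4.9 0.0 3.1
  endloop
 endfacet
 facet normal 0.130 -0.295 -0.946
  outer loop
   vertex 3.6 0.4 1.7
   vertex 1.6 0.8 1.3
   vertex 1.0 4.7 0.0
  endloop
 endfacet
 facet normal 0.572 0.726 0.382
  outer loop
   vertex 2.3 2.1 3.0
   vertex 4.9 0.0 3.1
   vertex 1.0 4.7 0.0
  endloop
 endfacet
 facet normal -0.989 -0.124 0.086
  outer loop
   vertex 1.8 0.1 2.6
   vertex 1.0 4.7 0.0
   vertex 1.6 0.8 1.3
  endloop
 endfacet
 facet normal -0.868 0.121 0.481
  outer loop
   vertex 1.8 0.1 2.6
   vertex 2.3 2.1 3.0
   vertex 1.0 4.7 0.0
  endloop
 endfacet
 facet normal -0.162 -0.154 0.975
  outer loop
   vertex 1.8 0.1 2.6
   vertex 4.9 0.0 3.1
   vertex 2.3 2.1 3.0
  endloop
 endfacet
 facet normal 0.016 -0.957 -0.288
  outer loop
   vertex 1.8 0.1 2.6
   vertex 3.6 0.4 1.7
   vertex 4.9 0.0 3.1
  endloop
 endfacet
 facet normal -0.084 -0.883 -0.462
  outer loop
   vertex 1.8 0.1 2.6
   vertex 1.6 0.8 1.3
   vertex 3.6 0.4 1.7
  endloop
 endfacet
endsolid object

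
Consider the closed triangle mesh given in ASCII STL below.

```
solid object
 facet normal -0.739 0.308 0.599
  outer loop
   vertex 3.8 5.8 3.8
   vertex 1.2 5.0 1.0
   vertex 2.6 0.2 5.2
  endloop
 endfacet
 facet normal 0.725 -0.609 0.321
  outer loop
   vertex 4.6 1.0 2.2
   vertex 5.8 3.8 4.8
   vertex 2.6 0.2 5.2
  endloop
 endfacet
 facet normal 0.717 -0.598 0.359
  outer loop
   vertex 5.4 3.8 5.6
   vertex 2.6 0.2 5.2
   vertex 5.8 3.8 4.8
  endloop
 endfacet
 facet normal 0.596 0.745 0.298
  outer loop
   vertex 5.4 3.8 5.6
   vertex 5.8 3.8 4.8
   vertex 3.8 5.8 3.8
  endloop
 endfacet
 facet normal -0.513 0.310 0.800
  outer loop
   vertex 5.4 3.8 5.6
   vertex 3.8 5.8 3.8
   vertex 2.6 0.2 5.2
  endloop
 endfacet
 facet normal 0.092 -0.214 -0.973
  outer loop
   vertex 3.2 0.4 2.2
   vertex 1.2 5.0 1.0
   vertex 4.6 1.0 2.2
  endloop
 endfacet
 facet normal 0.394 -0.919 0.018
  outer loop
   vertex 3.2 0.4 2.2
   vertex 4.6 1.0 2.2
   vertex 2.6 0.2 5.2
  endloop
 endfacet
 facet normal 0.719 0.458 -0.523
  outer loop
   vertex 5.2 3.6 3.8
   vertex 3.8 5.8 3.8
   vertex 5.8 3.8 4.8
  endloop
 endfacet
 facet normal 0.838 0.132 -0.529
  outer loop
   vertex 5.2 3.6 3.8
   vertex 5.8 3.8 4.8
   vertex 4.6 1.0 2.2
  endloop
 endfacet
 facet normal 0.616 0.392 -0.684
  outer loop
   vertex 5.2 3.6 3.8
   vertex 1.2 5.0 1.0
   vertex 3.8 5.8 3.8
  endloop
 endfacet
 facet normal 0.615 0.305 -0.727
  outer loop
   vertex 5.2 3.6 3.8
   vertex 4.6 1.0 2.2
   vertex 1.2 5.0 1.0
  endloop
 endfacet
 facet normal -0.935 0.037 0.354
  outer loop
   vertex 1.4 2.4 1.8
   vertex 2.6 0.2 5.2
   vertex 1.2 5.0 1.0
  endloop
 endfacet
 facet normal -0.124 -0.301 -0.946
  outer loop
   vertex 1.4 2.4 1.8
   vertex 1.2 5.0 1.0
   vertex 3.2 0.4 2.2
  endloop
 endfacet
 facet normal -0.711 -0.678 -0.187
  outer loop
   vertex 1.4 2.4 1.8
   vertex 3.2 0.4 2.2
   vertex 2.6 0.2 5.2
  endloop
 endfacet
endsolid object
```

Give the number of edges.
21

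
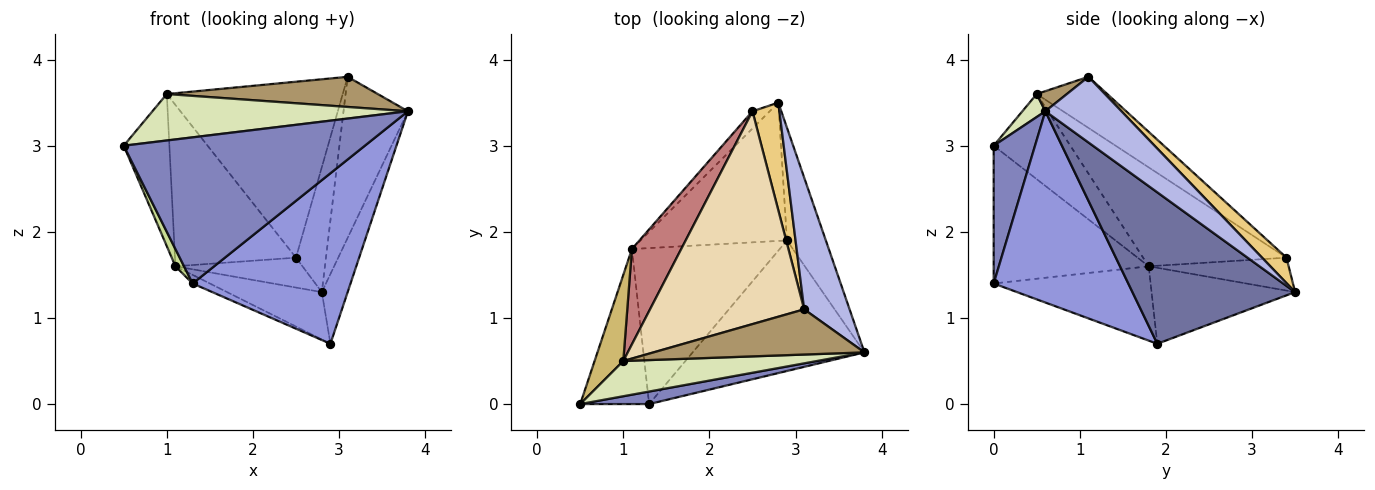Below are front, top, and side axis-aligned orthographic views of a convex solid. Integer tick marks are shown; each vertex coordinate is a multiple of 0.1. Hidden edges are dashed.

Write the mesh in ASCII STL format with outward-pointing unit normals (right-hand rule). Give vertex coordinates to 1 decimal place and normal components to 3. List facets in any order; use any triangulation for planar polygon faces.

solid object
 facet normal 0.957 0.152 -0.246
  outer loop
   vertex 2.9 1.9 0.7
   vertex 2.8 3.5 1.3
   vertex 3.8 0.6 3.4
  endloop
 endfacet
 facet normal 0.168 -0.982 0.084
  outer loop
   vertex 1.3 0.0 1.4
   vertex 3.8 0.6 3.4
   vertex 0.5 0.0 3.0
  endloop
 endfacet
 facet normal 0.561 -0.658 -0.503
  outer loop
   vertex 1.3 0.0 1.4
   vertex 2.9 1.9 0.7
   vertex 3.8 0.6 3.4
  endloop
 endfacet
 facet normal 0.675 0.571 0.467
  outer loop
   vertex 3.1 1.1 3.8
   vertex 3.8 0.6 3.4
   vertex 2.8 3.5 1.3
  endloop
 endfacet
 facet normal -0.441 0.291 -0.849
  outer loop
   vertex 1.1 1.8 1.6
   vertex 2.8 3.5 1.3
   vertex 2.9 1.9 0.7
  endloop
 endfacet
 facet normal -0.449 0.049 -0.892
  outer loop
   vertex 1.1 1.8 1.6
   vertex 2.9 1.9 0.7
   vertex 1.3 0.0 1.4
  endloop
 endfacet
 facet normal -0.893 -0.050 -0.447
  outer loop
   vertex 1.1 1.8 1.6
   vertex 1.3 0.0 1.4
   vertex 0.5 0.0 3.0
  endloop
 endfacet
 facet normal 0.071 -0.795 0.603
  outer loop
   vertex 1.0 0.5 3.6
   vertex 0.5 0.0 3.0
   vertex 3.8 0.6 3.4
  endloop
 endfacet
 facet normal 0.079 -0.553 0.829
  outer loop
   vertex 1.0 0.5 3.6
   vertex 3.8 0.6 3.4
   vertex 3.1 1.1 3.8
  endloop
 endfacet
 facet normal -0.825 0.491 0.278
  outer loop
   vertex 1.0 0.5 3.6
   vertex 1.1 1.8 1.6
   vertex 0.5 0.0 3.0
  endloop
 endfacet
 facet normal 0.526 0.644 0.555
  outer loop
   vertex 2.5 3.4 1.7
   vertex 3.1 1.1 3.8
   vertex 2.8 3.5 1.3
  endloop
 endfacet
 facet normal -0.247 0.617 0.747
  outer loop
   vertex 2.5 3.4 1.7
   vertex 1.0 0.5 3.6
   vertex 3.1 1.1 3.8
  endloop
 endfacet
 facet normal -0.690 0.627 -0.361
  outer loop
   vertex 2.5 3.4 1.7
   vertex 2.8 3.5 1.3
   vertex 1.1 1.8 1.6
  endloop
 endfacet
 facet normal -0.714 0.603 0.356
  outer loop
   vertex 2.5 3.4 1.7
   vertex 1.1 1.8 1.6
   vertex 1.0 0.5 3.6
  endloop
 endfacet
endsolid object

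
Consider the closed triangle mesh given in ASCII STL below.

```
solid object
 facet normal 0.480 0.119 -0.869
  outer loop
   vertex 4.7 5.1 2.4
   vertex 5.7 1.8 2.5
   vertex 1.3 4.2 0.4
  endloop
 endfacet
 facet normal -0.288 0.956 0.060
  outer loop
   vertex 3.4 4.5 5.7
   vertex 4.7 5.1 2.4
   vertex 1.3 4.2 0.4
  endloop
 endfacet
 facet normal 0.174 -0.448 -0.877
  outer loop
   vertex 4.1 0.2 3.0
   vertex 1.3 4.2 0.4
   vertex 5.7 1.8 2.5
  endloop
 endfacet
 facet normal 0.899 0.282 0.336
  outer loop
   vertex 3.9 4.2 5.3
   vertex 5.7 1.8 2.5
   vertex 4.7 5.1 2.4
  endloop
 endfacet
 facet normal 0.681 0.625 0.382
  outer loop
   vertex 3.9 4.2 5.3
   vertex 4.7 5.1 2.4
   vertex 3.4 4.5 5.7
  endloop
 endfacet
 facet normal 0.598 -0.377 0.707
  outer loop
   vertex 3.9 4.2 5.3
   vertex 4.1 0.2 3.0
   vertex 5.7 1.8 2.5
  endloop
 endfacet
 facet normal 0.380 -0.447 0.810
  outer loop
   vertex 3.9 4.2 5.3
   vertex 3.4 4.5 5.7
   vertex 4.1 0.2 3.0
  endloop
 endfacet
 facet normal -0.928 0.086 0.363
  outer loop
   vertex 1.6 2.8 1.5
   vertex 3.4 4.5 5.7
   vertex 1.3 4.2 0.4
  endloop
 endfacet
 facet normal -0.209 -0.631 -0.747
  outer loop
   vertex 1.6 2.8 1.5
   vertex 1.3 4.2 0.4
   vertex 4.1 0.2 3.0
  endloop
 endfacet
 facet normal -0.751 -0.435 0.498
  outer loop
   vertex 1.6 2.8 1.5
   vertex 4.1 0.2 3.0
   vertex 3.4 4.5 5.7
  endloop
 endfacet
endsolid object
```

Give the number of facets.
10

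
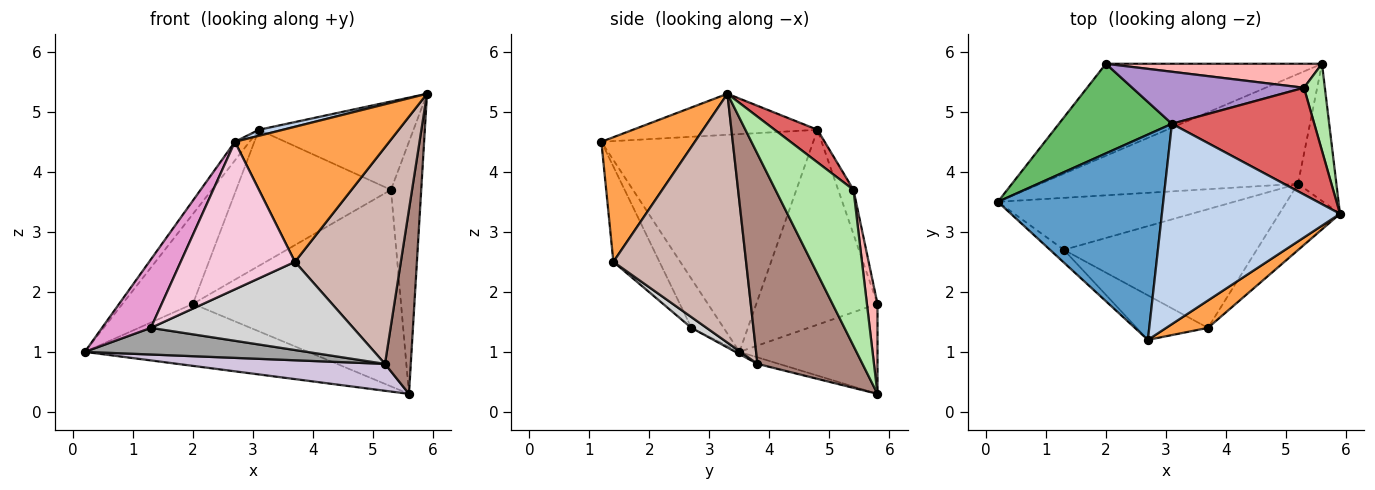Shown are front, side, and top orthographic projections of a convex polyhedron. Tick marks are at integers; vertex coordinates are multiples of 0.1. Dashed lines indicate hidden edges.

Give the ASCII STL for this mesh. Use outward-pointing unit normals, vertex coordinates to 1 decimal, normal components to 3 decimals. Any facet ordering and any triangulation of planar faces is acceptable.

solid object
 facet normal -0.795 0.055 0.604
  outer loop
   vertex 3.1 4.8 4.7
   vertex 0.2 3.5 1.0
   vertex 2.7 1.2 4.5
  endloop
 endfacet
 facet normal -0.224 -0.029 0.974
  outer loop
   vertex 3.1 4.8 4.7
   vertex 2.7 1.2 4.5
   vertex 5.9 3.3 5.3
  endloop
 endfacet
 facet normal 0.510 -0.843 0.171
  outer loop
   vertex 3.7 1.4 2.5
   vertex 5.9 3.3 5.3
   vertex 2.7 1.2 4.5
  endloop
 endfacet
 facet normal -0.327 0.528 -0.784
  outer loop
   vertex 2.0 5.8 1.8
   vertex 5.6 5.8 0.3
   vertex 0.2 3.5 1.0
  endloop
 endfacet
 facet normal -0.773 0.449 0.448
  outer loop
   vertex 2.0 5.8 1.8
   vertex 0.2 3.5 1.0
   vertex 3.1 4.8 4.7
  endloop
 endfacet
 facet normal 0.925 0.359 0.124
  outer loop
   vertex 5.3 5.4 3.7
   vertex 5.9 3.3 5.3
   vertex 5.6 5.8 0.3
  endloop
 endfacet
 facet normal 0.174 0.628 0.759
  outer loop
   vertex 5.3 5.4 3.7
   vertex 3.1 4.8 4.7
   vertex 5.9 3.3 5.3
  endloop
 endfacet
 facet normal 0.050 0.991 0.121
  outer loop
   vertex 5.3 5.4 3.7
   vertex 5.6 5.8 0.3
   vertex 2.0 5.8 1.8
  endloop
 endfacet
 facet normal -0.092 0.930 0.356
  outer loop
   vertex 5.3 5.4 3.7
   vertex 2.0 5.8 1.8
   vertex 3.1 4.8 4.7
  endloop
 endfacet
 facet normal -0.025 -0.238 -0.971
  outer loop
   vertex 5.2 3.8 0.8
   vertex 0.2 3.5 1.0
   vertex 5.6 5.8 0.3
  endloop
 endfacet
 facet normal 0.956 -0.235 -0.175
  outer loop
   vertex 5.2 3.8 0.8
   vertex 5.6 5.8 0.3
   vertex 5.9 3.3 5.3
  endloop
 endfacet
 facet normal 0.768 -0.613 -0.188
  outer loop
   vertex 5.2 3.8 0.8
   vertex 5.9 3.3 5.3
   vertex 3.7 1.4 2.5
  endloop
 endfacet
 facet normal -0.544 -0.825 -0.153
  outer loop
   vertex 1.3 2.7 1.4
   vertex 2.7 1.2 4.5
   vertex 0.2 3.5 1.0
  endloop
 endfacet
 facet normal -0.360 -0.893 -0.269
  outer loop
   vertex 1.3 2.7 1.4
   vertex 3.7 1.4 2.5
   vertex 2.7 1.2 4.5
  endloop
 endfacet
 facet normal -0.008 -0.456 -0.890
  outer loop
   vertex 1.3 2.7 1.4
   vertex 0.2 3.5 1.0
   vertex 5.2 3.8 0.8
  endloop
 endfacet
 facet normal 0.045 -0.596 -0.802
  outer loop
   vertex 1.3 2.7 1.4
   vertex 5.2 3.8 0.8
   vertex 3.7 1.4 2.5
  endloop
 endfacet
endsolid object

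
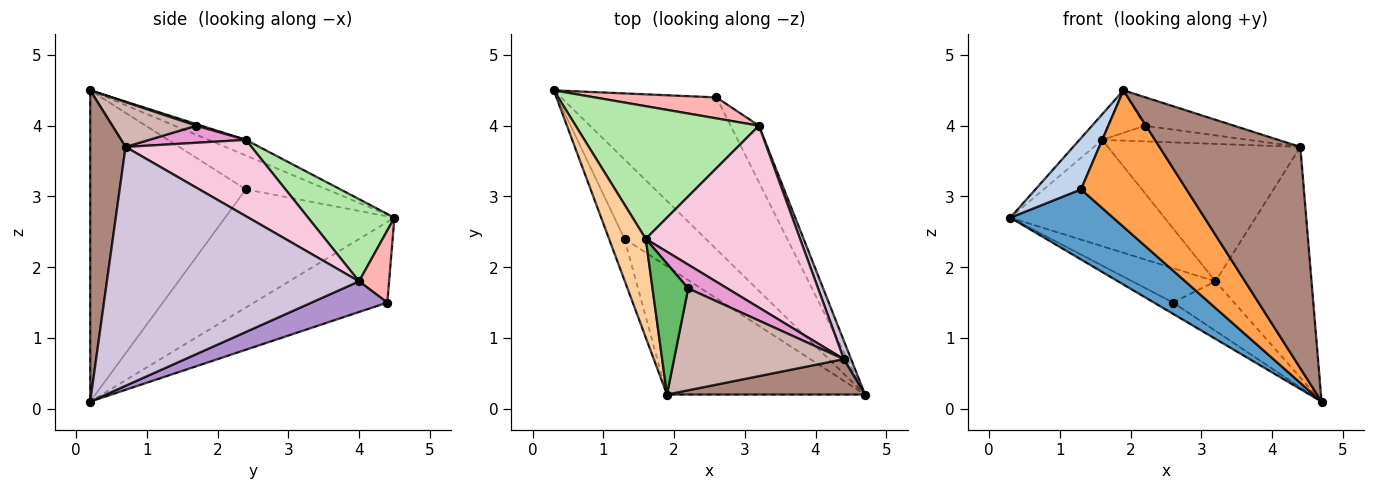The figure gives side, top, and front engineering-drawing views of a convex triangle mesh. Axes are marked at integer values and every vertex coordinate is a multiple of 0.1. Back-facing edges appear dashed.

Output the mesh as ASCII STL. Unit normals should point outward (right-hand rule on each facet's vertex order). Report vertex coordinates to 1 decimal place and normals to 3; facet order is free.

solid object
 facet normal -0.737 -0.447 -0.507
  outer loop
   vertex 1.3 2.4 3.1
   vertex 0.3 4.5 2.7
   vertex 4.7 0.2 0.1
  endloop
 endfacet
 facet normal -0.810 -0.456 -0.369
  outer loop
   vertex 1.3 2.4 3.1
   vertex 1.9 0.2 4.5
   vertex 0.3 4.5 2.7
  endloop
 endfacet
 facet normal -0.732 -0.496 -0.466
  outer loop
   vertex 1.3 2.4 3.1
   vertex 4.7 0.2 0.1
   vertex 1.9 0.2 4.5
  endloop
 endfacet
 facet normal -0.381 0.233 0.895
  outer loop
   vertex 1.6 2.4 3.8
   vertex 0.3 4.5 2.7
   vertex 1.9 0.2 4.5
  endloop
 endfacet
 facet normal 0.043 0.308 0.950
  outer loop
   vertex 1.6 2.4 3.8
   vertex 1.9 0.2 4.5
   vertex 2.2 1.7 4.0
  endloop
 endfacet
 facet normal 0.330 0.590 0.737
  outer loop
   vertex 1.6 2.4 3.8
   vertex 3.2 4.0 1.8
   vertex 0.3 4.5 2.7
  endloop
 endfacet
 facet normal -0.459 0.066 -0.886
  outer loop
   vertex 2.6 4.4 1.5
   vertex 4.7 0.2 0.1
   vertex 0.3 4.5 2.7
  endloop
 endfacet
 facet normal 0.295 0.816 0.498
  outer loop
   vertex 2.6 4.4 1.5
   vertex 0.3 4.5 2.7
   vertex 3.2 4.0 1.8
  endloop
 endfacet
 facet normal 0.632 0.510 -0.583
  outer loop
   vertex 2.6 4.4 1.5
   vertex 3.2 4.0 1.8
   vertex 4.7 0.2 0.1
  endloop
 endfacet
 facet normal 0.934 0.356 0.028
  outer loop
   vertex 4.4 0.7 3.7
   vertex 4.7 0.2 0.1
   vertex 3.2 4.0 1.8
  endloop
 endfacet
 facet normal 0.241 -0.958 0.153
  outer loop
   vertex 4.4 0.7 3.7
   vertex 1.9 0.2 4.5
   vertex 4.7 0.2 0.1
  endloop
 endfacet
 facet normal 0.246 0.262 0.933
  outer loop
   vertex 4.4 0.7 3.7
   vertex 2.2 1.7 4.0
   vertex 1.9 0.2 4.5
  endloop
 endfacet
 facet normal 0.342 0.517 0.784
  outer loop
   vertex 4.4 0.7 3.7
   vertex 1.6 2.4 3.8
   vertex 2.2 1.7 4.0
  endloop
 endfacet
 facet normal 0.367 0.561 0.742
  outer loop
   vertex 4.4 0.7 3.7
   vertex 3.2 4.0 1.8
   vertex 1.6 2.4 3.8
  endloop
 endfacet
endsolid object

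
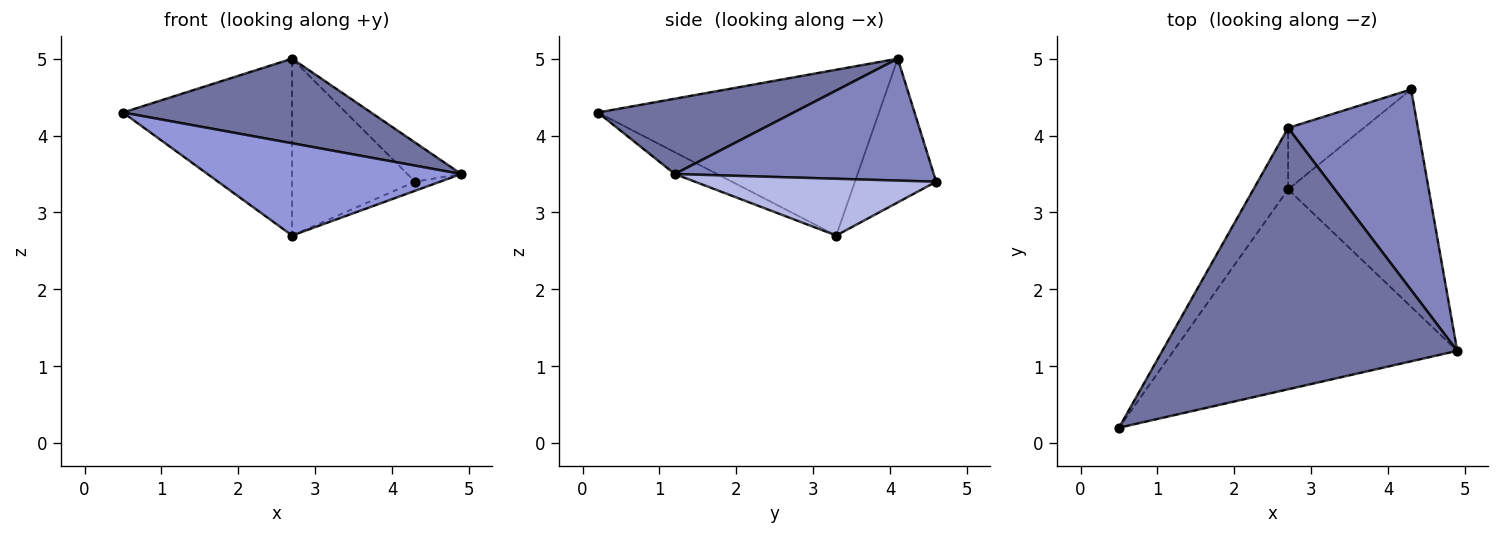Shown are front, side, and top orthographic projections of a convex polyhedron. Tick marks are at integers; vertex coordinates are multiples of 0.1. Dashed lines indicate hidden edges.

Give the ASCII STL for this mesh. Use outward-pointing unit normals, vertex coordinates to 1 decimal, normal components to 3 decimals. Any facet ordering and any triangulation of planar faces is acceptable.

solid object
 facet normal 0.236 -0.299 0.925
  outer loop
   vertex 2.7 4.1 5.0
   vertex 0.5 0.2 4.3
   vertex 4.9 1.2 3.5
  endloop
 endfacet
 facet normal 0.678 0.141 0.722
  outer loop
   vertex 2.7 4.1 5.0
   vertex 4.9 1.2 3.5
   vertex 4.3 4.6 3.4
  endloop
 endfacet
 facet normal -0.070 -0.418 -0.906
  outer loop
   vertex 2.7 3.3 2.7
   vertex 4.9 1.2 3.5
   vertex 0.5 0.2 4.3
  endloop
 endfacet
 facet normal 0.374 0.039 -0.927
  outer loop
   vertex 2.7 3.3 2.7
   vertex 4.3 4.6 3.4
   vertex 4.9 1.2 3.5
  endloop
 endfacet
 facet normal -0.843 0.507 -0.177
  outer loop
   vertex 2.7 3.3 2.7
   vertex 0.5 0.2 4.3
   vertex 2.7 4.1 5.0
  endloop
 endfacet
 facet normal -0.529 0.801 -0.279
  outer loop
   vertex 2.7 3.3 2.7
   vertex 2.7 4.1 5.0
   vertex 4.3 4.6 3.4
  endloop
 endfacet
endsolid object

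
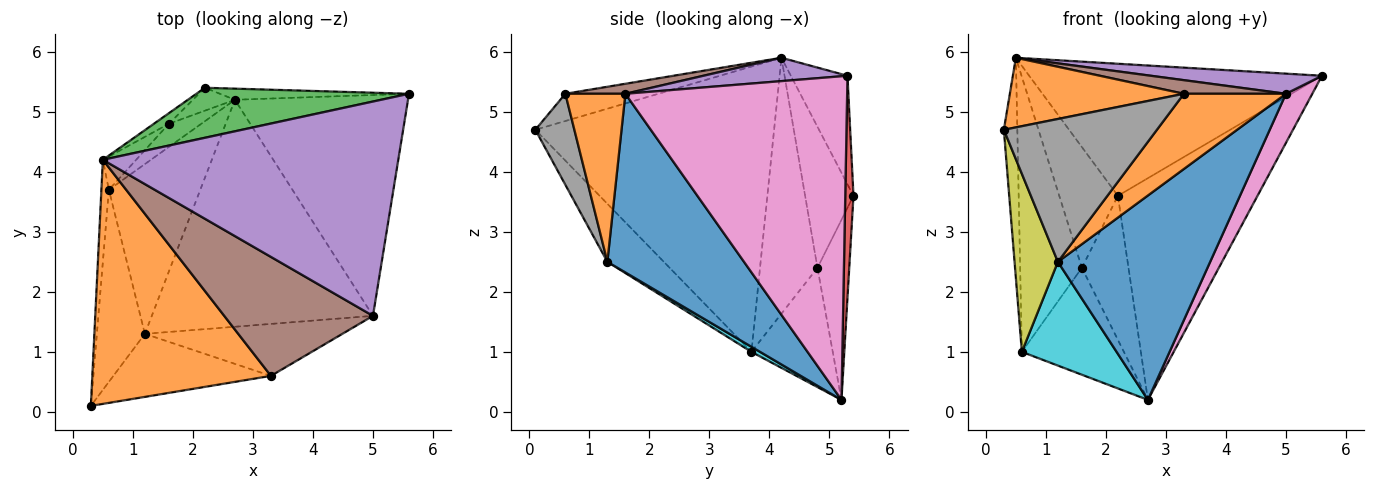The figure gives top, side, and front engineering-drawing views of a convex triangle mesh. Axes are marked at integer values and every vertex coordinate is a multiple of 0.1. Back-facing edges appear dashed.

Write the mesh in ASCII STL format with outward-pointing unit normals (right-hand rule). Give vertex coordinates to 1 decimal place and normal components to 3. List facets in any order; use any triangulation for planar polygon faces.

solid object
 facet normal -0.998 0.056 -0.026
  outer loop
   vertex 0.6 3.7 1.0
   vertex 0.3 0.1 4.7
   vertex 0.5 4.2 5.9
  endloop
 endfacet
 facet normal -0.145 -0.271 0.951
  outer loop
   vertex 3.3 0.6 5.3
   vertex 0.5 4.2 5.9
   vertex 0.3 0.1 4.7
  endloop
 endfacet
 facet normal -0.178 0.920 0.349
  outer loop
   vertex 2.2 5.4 3.6
   vertex 0.5 4.2 5.9
   vertex 5.6 5.3 5.6
  endloop
 endfacet
 facet normal 0.059 0.997 -0.050
  outer loop
   vertex 2.2 5.4 3.6
   vertex 5.6 5.3 5.6
   vertex 2.7 5.2 0.2
  endloop
 endfacet
 facet normal 0.078 -0.093 0.993
  outer loop
   vertex 5.0 1.6 5.3
   vertex 5.6 5.3 5.6
   vertex 0.5 4.2 5.9
  endloop
 endfacet
 facet normal 0.067 -0.113 0.991
  outer loop
   vertex 5.0 1.6 5.3
   vertex 0.5 4.2 5.9
   vertex 3.3 0.6 5.3
  endloop
 endfacet
 facet normal 0.877 -0.104 -0.469
  outer loop
   vertex 5.0 1.6 5.3
   vertex 2.7 5.2 0.2
   vertex 5.6 5.3 5.6
  endloop
 endfacet
 facet normal 0.227 -0.891 -0.393
  outer loop
   vertex 1.2 1.3 2.5
   vertex 3.3 0.6 5.3
   vertex 0.3 0.1 4.7
  endloop
 endfacet
 facet normal -0.663 -0.509 -0.549
  outer loop
   vertex 1.2 1.3 2.5
   vertex 0.3 0.1 4.7
   vertex 0.6 3.7 1.0
  endloop
 endfacet
 facet normal 0.047 -0.521 -0.852
  outer loop
   vertex 1.2 1.3 2.5
   vertex 0.6 3.7 1.0
   vertex 2.7 5.2 0.2
  endloop
 endfacet
 facet normal 0.515 -0.574 -0.637
  outer loop
   vertex 1.2 1.3 2.5
   vertex 2.7 5.2 0.2
   vertex 5.0 1.6 5.3
  endloop
 endfacet
 facet normal 0.436 -0.740 -0.512
  outer loop
   vertex 1.2 1.3 2.5
   vertex 5.0 1.6 5.3
   vertex 3.3 0.6 5.3
  endloop
 endfacet
 facet normal -0.614 0.771 -0.167
  outer loop
   vertex 1.6 4.8 2.4
   vertex 2.7 5.2 0.2
   vertex 0.6 3.7 1.0
  endloop
 endfacet
 facet normal -0.559 0.819 -0.130
  outer loop
   vertex 1.6 4.8 2.4
   vertex 2.2 5.4 3.6
   vertex 2.7 5.2 0.2
  endloop
 endfacet
 facet normal -0.679 0.729 -0.088
  outer loop
   vertex 1.6 4.8 2.4
   vertex 0.6 3.7 1.0
   vertex 0.5 4.2 5.9
  endloop
 endfacet
 facet normal -0.635 0.770 -0.068
  outer loop
   vertex 1.6 4.8 2.4
   vertex 0.5 4.2 5.9
   vertex 2.2 5.4 3.6
  endloop
 endfacet
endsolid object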